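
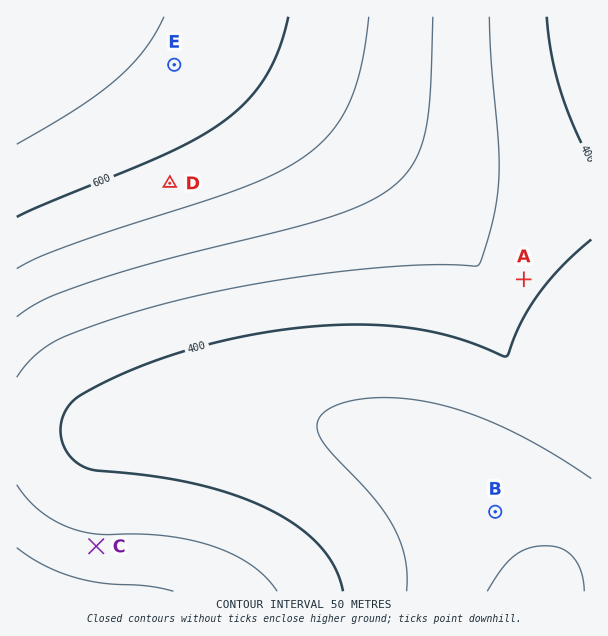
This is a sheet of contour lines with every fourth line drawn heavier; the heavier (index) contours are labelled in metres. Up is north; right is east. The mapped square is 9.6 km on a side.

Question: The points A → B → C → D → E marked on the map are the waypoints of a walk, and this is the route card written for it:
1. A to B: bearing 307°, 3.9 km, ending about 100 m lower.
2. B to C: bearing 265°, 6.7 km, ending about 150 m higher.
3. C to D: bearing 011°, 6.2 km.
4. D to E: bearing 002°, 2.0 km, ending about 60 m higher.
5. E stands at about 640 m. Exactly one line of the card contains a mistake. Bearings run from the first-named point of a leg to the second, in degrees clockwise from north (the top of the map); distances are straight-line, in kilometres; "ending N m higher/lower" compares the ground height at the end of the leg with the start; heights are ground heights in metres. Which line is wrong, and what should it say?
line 1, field bearing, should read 187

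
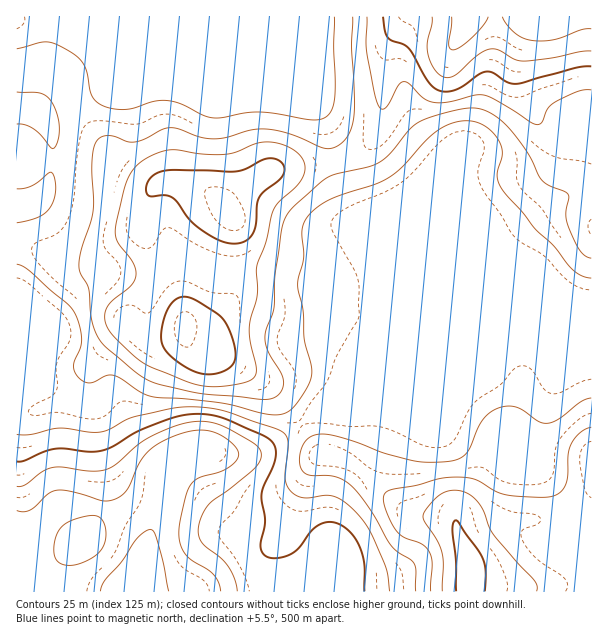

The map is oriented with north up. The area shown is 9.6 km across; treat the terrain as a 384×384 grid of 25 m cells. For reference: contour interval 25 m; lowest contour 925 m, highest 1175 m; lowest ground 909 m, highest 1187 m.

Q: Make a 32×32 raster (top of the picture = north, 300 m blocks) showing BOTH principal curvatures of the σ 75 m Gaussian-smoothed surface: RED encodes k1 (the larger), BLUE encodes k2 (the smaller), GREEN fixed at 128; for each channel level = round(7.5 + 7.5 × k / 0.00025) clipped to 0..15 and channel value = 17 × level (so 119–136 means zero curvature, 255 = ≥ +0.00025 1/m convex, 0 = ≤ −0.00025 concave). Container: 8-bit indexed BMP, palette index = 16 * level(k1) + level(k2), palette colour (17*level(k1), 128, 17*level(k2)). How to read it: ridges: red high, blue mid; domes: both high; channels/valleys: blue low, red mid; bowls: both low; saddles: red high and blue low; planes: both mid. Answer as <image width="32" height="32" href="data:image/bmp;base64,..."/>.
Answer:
<image width="32" height="32" href="data:image/bmp;base64,Qk02CAAAAAAAADYEAAAoAAAAIAAAACAAAAABAAgAAAAAAAAEAAATCwAAEwsAAAABAAAAAAAAAIAAABGAAAAigAAAM4AAAESAAABVgAAAZoAAAHeAAACIgAAAmYAAAKqAAAC7gAAAzIAAAN2AAADugAAA/4AAAACAEQARgBEAIoARADOAEQBEgBEAVYARAGaAEQB3gBEAiIARAJmAEQCqgBEAu4ARAMyAEQDdgBEA7oARAP+AEQAAgCIAEYAiACKAIgAzgCIARIAiAFWAIgBmgCIAd4AiAIiAIgCZgCIAqoAiALuAIgDMgCIA3YAiAO6AIgD/gCIAAIAzABGAMwAigDMAM4AzAESAMwBVgDMAZoAzAHeAMwCIgDMAmYAzAKqAMwC7gDMAzIAzAN2AMwDugDMA/4AzAACARAARgEQAIoBEADOARABEgEQAVYBEAGaARAB3gEQAiIBEAJmARACqgEQAu4BEAMyARADdgEQA7oBEAP+ARAAAgFUAEYBVACKAVQAzgFUARIBVAFWAVQBmgFUAd4BVAIiAVQCZgFUAqoBVALuAVQDMgFUA3YBVAO6AVQD/gFUAAIBmABGAZgAigGYAM4BmAESAZgBVgGYAZoBmAHeAZgCIgGYAmYBmAKqAZgC7gGYAzIBmAN2AZgDugGYA/4BmAACAdwARgHcAIoB3ADOAdwBEgHcAVYB3AGaAdwB3gHcAiIB3AJmAdwCqgHcAu4B3AMyAdwDdgHcA7oB3AP+AdwAAgIgAEYCIACKAiAAzgIgARICIAFWAiABmgIgAd4CIAIiAiACZgIgAqoCIALuAiADMgIgA3YCIAO6AiAD/gIgAAICZABGAmQAigJkAM4CZAESAmQBVgJkAZoCZAHeAmQCIgJkAmYCZAKqAmQC7gJkAzICZAN2AmQDugJkA/4CZAACAqgARgKoAIoCqADOAqgBEgKoAVYCqAGaAqgB3gKoAiICqAJmAqgCqgKoAu4CqAMyAqgDdgKoA7oCqAP+AqgAAgLsAEYC7ACKAuwAzgLsARIC7AFWAuwBmgLsAd4C7AIiAuwCZgLsAqoC7ALuAuwDMgLsA3YC7AO6AuwD/gLsAAIDMABGAzAAigMwAM4DMAESAzABVgMwAZoDMAHeAzACIgMwAmYDMAKqAzAC7gMwAzIDMAN2AzADugMwA/4DMAACA3QARgN0AIoDdADOA3QBEgN0AVYDdAGaA3QB3gN0AiIDdAJmA3QCqgN0Au4DdAMyA3QDdgN0A7oDdAP+A3QAAgO4AEYDuACKA7gAzgO4ARIDuAFWA7gBmgO4Ad4DuAIiA7gCZgO4AqoDuALuA7gDMgO4A3YDuAO6A7gD/gO4AAID/ABGA/wAigP8AM4D/AESA/wBVgP8AZoD/AHeA/wCIgP8AmYD/AKqA/wC7gP8AzID/AN2A/wDugP8A/4D/AJeYl7aUU2OGpoRCY8W3hnaHh4SFl4WSp/jolrfIx7elh5eXt7eWgnOVpHWkx6iYh4V3c3OjkkBz9+mnloZ1hYd2h5ioyqiDgpTIyde3mJiYh2ViYrXGYaL32IaEdHV3d5WGl5i4toWBk7nKqJeHlqaFZFJiuOvk5veVZISWl4Z3xIOFhZSll5KAqLmYlpaVtIVjcqX3+uXY/Li0xtjHtobmYlNyk6Wnk4C3ybbGxsXWpmOU9fa3pdjsx4SFhoSkt+hkZIamxaRxgcOnhZak1PfXpfX2poaUpKTCc2NjU4TXx5WFh7e1k1BggGBQcEBh6f3596Z2hnRiYrOldnaEltu4p5WYubi1g2BQMECAgKDw6LiVhYaEdHVjp8iYpqSl2sjHxri6yOXmpWIwYbXG89CQgXOFhYd3d4SVyrmXhIW3p7e2qKiVs9TTwqbU5fj5tYGHd4eHd4d3h4OVpoZldKZ1dZWmlmGQtcX3+/j19+nHpISHh4eHh4eHh3WVlnZ0k3eEp8m0cKbZ1vn6+vjlpaWmhHd3h4eHh4d3d4aGh4eHh4WEpMCk+ObI2KfK2HRTdYaGhnd3h4eHh4eHh4eHd4d3d1Jhxvv4osjZprjGY2SGhpeGh4eHh4eHh4eHh4eHh3dzYoLn/MiCuOu3t8WnpJV2dneHh4d3h4eHh4eHh4eHcoOXxMKmxYS1x4WV18mEc4aHhoeHh4eHh4eHh3eHh4Nzt8inhGKjlZSUdHS11nVyhpiXhoeHh4eHd4d3d4aQxMTYp5eWZKW2hYWDk7PUhYOWh4WHd4eHh4d3h4d2cZTqtqiWhqXGyad1hIWo2eeEcnV2d3eHh3eHh4eHhYSFptp1doaHhKbpp3OWqMns2XRSYmR3d3eHh3eHh3aEhpa3yXVldZeFhOe2dJeoqMfTo3RiY3FzhoeHh3eHg4aHlqWmlnR0l5aCyenGx8jIxuXYybSVhoSQgoeHh4WmqKiYhXS5lYOXp5K16+nX2MbF+fz58+TXyaiTgneHhJeWlqeYl7mVg4e5pqGVt5Z2hZbK7OjTw9boyZdycnd1Y4K0x6eXloV0psm5hITGlmRklralk4NzpOfop5VgYFBRlOfIhnaGdna1pXV1l7eFY2KCkYBxY1N01+il07JhUYTW5pZ2ZoZml7Z0Y3ODk4J1doWEhXZ2YnXX2IPA9sjBxdeUdHVll5e4qIR3d4eHh4eHh4eHh3dxddfXcKH6+6GDx5V0dFTIuKiXhId3h4eHh4eHh4eHh4GF19ZwtPz5g3GntpaGZIanhoSHh4eHh4eHh4eHh4eHgZXI56PC2fjGkae52djFdJSFd4d3d4d3h3eHh3eHd3dxZJbXqHJ099nCt7q4uMY="/>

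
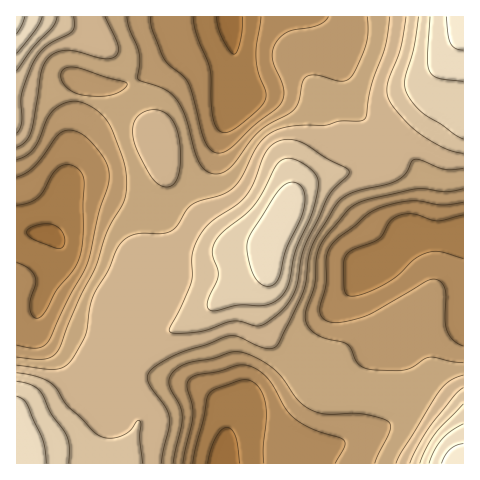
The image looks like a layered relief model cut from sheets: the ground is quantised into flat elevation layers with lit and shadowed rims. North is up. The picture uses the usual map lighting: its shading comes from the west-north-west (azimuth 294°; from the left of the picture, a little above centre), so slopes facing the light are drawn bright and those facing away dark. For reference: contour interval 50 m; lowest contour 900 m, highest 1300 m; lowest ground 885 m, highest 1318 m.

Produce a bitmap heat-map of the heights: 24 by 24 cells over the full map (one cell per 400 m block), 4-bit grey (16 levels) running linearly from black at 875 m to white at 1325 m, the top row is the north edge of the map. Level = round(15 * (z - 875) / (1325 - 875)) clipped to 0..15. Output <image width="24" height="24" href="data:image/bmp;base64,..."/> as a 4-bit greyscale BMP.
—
<image width="24" height="24" href="data:image/bmp;base64,Qk2WAQAAAAAAAHYAAAAoAAAAGAAAABgAAAABAAQAAAAAACABAAATCwAAEwsAABAAAAAAAAAAAAAAABEREQAiIiIAMzMzAERERABVVVUAZmZmAHd3dwCIiIgAmZmZAKqqqgC7u7sAzMzMAN3d3QDu7u4A////AO26qphjESM0RFZ63ty6mZhjESM0RFVovdypmZl0ISNFVmZnm8uZiJhkIiNWd2ZniamIiIdUMzRndmZmeHZ4iIh2VVZ3ZmVWZkRniJmYd3h3ZlVVVDNXiJmaqZmGVFVVVDJGiImau7uWQzRVVDI1iJmZu8y3QyM0RDIkaImZvM3IUyIjQyETaIiJvN3JUyIiIhESV3eIq83bdUMiIiESRnd4ir3sllQzMzIiRXd3eJzcqHZlVUMjNXiHZorLqZiHd2QzRniGVXq6mZiIiYVEVomGM1iZiIiJq5ZVZoh1MjVnd3iau5dmZndkISNWd3irzJdmZmZUISNWZniszKhmd2VDISRVVWis3cqIh2QzISRFVWeb3uyph1QzEBNERVeb3g=="/>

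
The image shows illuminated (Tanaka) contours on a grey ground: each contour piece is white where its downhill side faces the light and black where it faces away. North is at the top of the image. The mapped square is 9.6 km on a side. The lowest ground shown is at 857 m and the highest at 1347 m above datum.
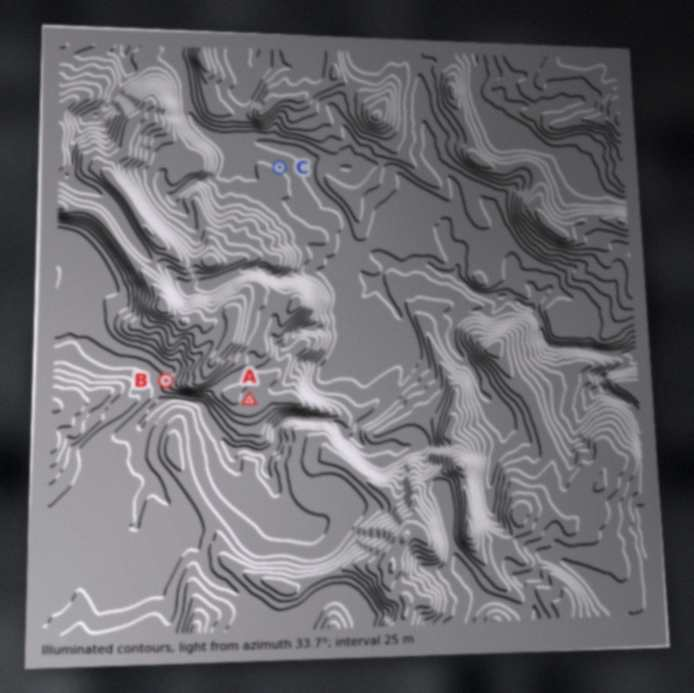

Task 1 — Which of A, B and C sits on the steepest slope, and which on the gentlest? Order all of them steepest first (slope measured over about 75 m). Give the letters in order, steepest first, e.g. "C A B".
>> B C A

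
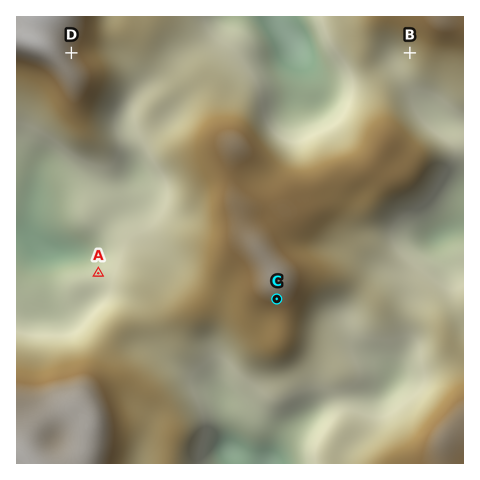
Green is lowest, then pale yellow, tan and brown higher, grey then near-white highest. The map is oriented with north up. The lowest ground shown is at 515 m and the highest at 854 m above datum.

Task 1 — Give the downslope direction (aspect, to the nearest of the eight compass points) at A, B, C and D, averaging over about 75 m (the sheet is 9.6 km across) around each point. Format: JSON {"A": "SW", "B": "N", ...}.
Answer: {"A": "NW", "B": "SW", "C": "S", "D": "E"}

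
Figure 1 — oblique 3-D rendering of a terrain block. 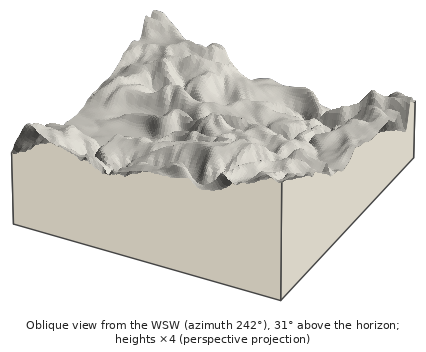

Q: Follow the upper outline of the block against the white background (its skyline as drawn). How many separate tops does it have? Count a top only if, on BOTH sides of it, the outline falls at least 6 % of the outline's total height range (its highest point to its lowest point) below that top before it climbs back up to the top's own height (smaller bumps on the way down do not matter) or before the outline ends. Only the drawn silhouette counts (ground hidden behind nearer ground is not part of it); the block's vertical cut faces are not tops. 2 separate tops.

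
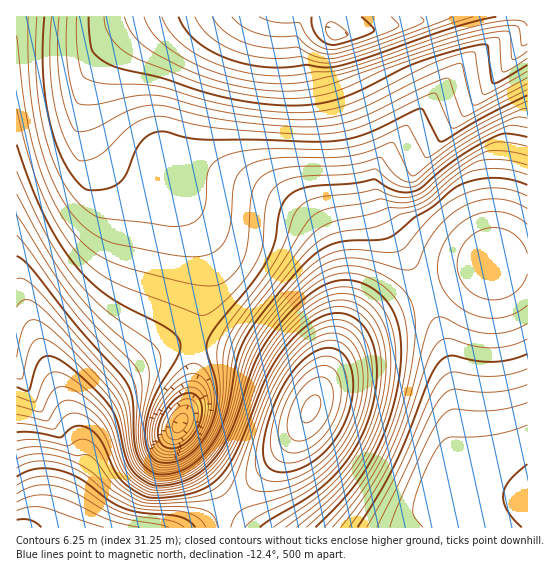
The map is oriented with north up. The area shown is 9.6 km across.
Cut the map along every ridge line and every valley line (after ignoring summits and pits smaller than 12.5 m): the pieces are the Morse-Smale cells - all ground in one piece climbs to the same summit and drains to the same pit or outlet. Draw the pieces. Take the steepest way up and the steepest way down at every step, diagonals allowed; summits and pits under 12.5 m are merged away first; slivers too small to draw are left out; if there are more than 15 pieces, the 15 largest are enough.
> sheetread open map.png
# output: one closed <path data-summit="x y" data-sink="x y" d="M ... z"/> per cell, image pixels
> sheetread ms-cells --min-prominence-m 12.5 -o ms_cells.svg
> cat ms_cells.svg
<path data-summit="17 527" data-sink="335 35" d="M239 16l-223 1 1 511 36 0 4-6 12-33 15-30-3-14 0-23 10-17 31-29 35-24 20-8 18-1 1-16 9-42-1-26-9-32-26-38 19-75 15-45 18-34z"/><path data-summit="311 409" data-sink="335 35" d="M330 16l-89 0-14 13-14 18-14 32-30 110 26 38 9 32 1 26-9 42-1 16 35 6 36 15 35 23 10 10 2 8 16-36 16-24 14-14 23-16 43-22-10-23-35-59-7-24 2-25-34-87-6-30 1-10-5-9z"/><path data-summit="494 263" data-sink="335 35" d="M527 16l-196 1 0 9 5 9-1 10 6 30 34 87-2 25 7 24 46 81 68-29 34 0z"/><path data-summit="311 409" data-sink="527 495" d="M426 293l-37 18-23 14-26 26-11 18-21 46-13 22-22 26-41 39 21 25 275 0-1-32-20 0-24-6-14-8-10-12-4-15 0-65-3-19-12-44z"/><path data-summit="17 527" data-sink="181 423" d="M194 344l-17 0-20 8-35 24-31 29-10 17 0 23 3 14-15 30-15 39 143 0 34-25-7-10-33-39-12-19 0-10 8-14 5-18z"/><path data-summit="494 263" data-sink="527 495" d="M505 263l-15 1-65 29 15 33 12 44 3 19 0 65 5 17 9 10 14 8 24 6 20 0 1-230z"/><path data-summit="311 409" data-sink="181 423" d="M202 344l-7 1-3 48-5 18-8 14 0 10 12 19 40 49 26-23 30-33 21-32 4-8 0-8-18-18-28-17-36-15z"/><path data-summit="17 527" data-sink="527 495" d="M231 503l-34 24 57 1z"/>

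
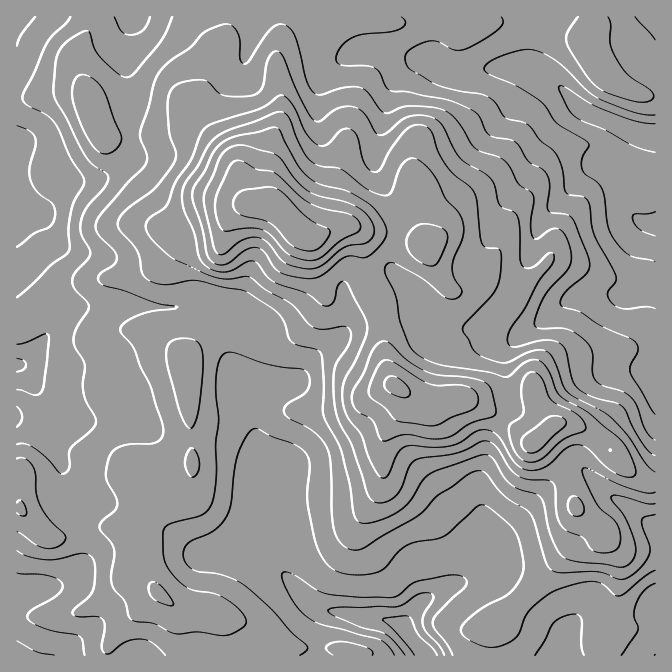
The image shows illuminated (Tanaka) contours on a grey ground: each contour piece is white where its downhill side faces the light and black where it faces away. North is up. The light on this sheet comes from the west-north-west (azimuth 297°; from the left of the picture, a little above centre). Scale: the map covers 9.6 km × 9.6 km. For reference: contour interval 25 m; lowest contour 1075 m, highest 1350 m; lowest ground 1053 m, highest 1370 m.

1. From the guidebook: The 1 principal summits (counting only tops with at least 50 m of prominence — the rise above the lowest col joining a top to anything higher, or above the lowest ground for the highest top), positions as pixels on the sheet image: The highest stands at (268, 203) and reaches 1370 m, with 317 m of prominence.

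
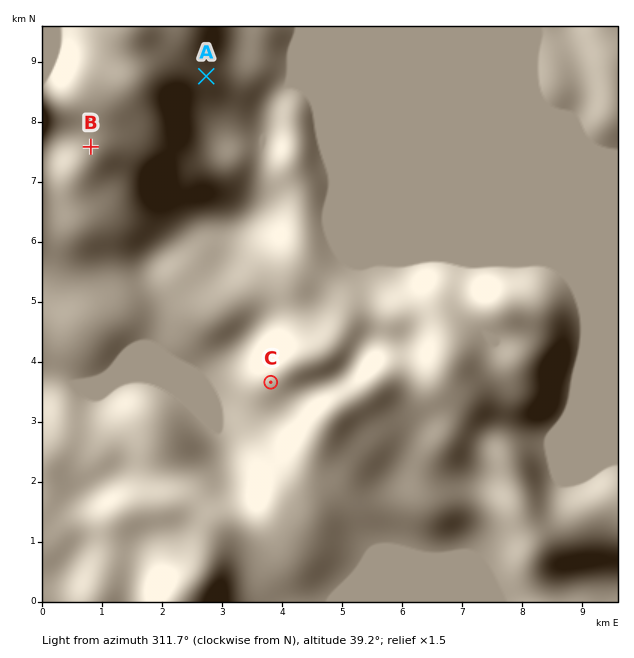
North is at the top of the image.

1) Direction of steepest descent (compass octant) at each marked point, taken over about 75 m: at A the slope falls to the SE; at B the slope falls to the SW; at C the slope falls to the SW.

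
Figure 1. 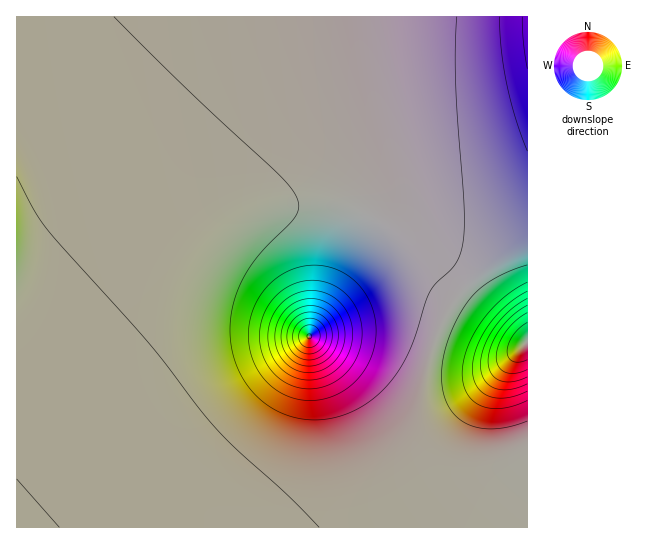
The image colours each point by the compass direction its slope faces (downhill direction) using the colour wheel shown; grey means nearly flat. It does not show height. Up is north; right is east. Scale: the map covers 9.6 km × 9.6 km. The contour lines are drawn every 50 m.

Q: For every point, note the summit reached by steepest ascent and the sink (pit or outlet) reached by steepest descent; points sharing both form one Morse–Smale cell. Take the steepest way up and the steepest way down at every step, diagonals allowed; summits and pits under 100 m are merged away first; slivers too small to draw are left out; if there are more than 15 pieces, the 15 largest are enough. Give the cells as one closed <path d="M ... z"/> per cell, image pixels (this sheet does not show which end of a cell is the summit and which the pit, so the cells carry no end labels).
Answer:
<path d="M355 16l-339 1 1 511 310 0 33-30 36-44 15-29 16-63 12-35 10-20 16-20-33-33-21-28-6-15-14-64-23-74z"/><path d="M527 16l-171 1 12 56 23 74 14 64 6 15 21 28 34 34 25-24 37-27z"/><path d="M466 288l-17 19-10 20-15 44-11 46-13 30-25 35-46 46 199-1 0-185z"/><path d="M527 237l-36 27-24 23 10 12 49 42 2 0z"/>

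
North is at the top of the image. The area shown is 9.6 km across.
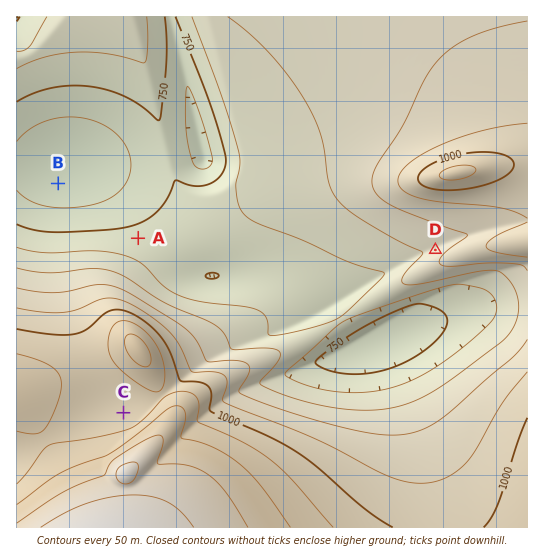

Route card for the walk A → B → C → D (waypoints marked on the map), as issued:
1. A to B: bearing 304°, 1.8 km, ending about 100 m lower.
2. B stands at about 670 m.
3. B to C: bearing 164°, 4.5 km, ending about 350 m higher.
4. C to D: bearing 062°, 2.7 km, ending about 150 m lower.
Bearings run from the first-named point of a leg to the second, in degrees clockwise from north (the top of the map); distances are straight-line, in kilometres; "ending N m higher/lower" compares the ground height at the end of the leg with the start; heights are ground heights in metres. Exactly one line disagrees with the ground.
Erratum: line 4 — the distance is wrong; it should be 6.6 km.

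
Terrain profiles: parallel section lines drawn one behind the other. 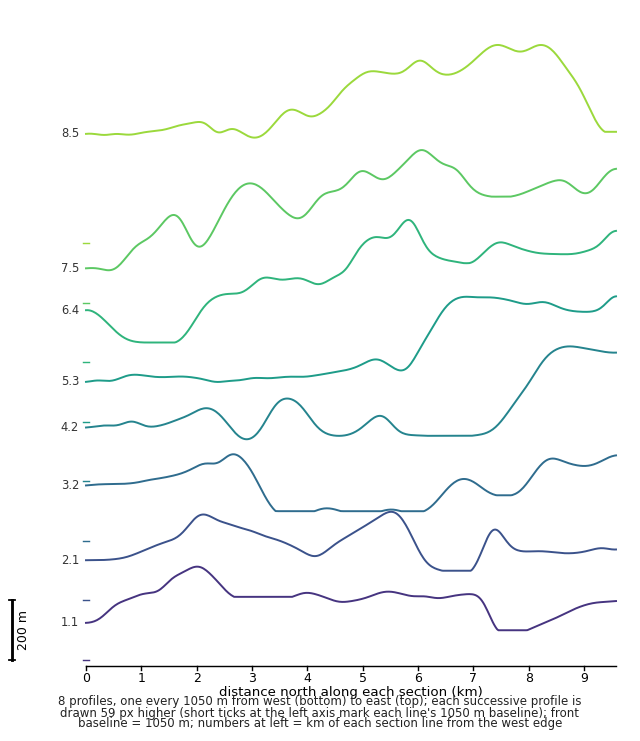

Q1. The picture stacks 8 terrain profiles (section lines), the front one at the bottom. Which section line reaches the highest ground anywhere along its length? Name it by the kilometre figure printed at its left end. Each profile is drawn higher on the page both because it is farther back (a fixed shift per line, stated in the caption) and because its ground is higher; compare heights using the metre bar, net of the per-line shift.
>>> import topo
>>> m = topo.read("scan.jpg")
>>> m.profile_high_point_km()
8.5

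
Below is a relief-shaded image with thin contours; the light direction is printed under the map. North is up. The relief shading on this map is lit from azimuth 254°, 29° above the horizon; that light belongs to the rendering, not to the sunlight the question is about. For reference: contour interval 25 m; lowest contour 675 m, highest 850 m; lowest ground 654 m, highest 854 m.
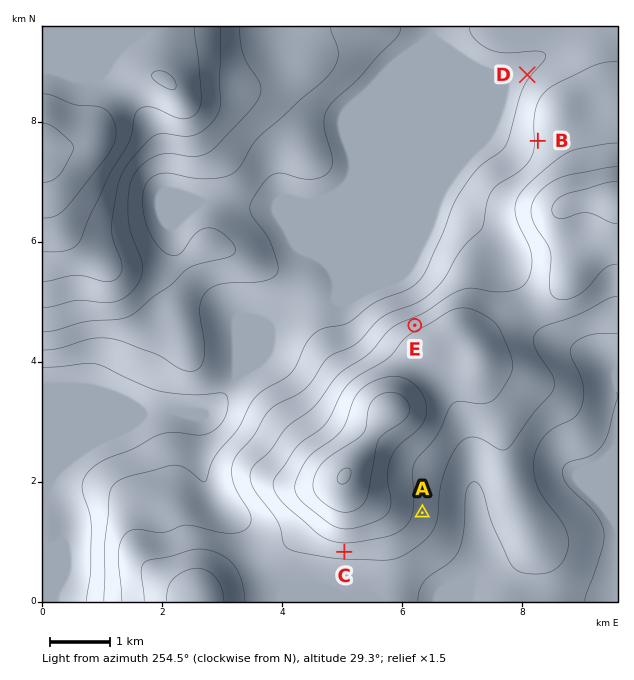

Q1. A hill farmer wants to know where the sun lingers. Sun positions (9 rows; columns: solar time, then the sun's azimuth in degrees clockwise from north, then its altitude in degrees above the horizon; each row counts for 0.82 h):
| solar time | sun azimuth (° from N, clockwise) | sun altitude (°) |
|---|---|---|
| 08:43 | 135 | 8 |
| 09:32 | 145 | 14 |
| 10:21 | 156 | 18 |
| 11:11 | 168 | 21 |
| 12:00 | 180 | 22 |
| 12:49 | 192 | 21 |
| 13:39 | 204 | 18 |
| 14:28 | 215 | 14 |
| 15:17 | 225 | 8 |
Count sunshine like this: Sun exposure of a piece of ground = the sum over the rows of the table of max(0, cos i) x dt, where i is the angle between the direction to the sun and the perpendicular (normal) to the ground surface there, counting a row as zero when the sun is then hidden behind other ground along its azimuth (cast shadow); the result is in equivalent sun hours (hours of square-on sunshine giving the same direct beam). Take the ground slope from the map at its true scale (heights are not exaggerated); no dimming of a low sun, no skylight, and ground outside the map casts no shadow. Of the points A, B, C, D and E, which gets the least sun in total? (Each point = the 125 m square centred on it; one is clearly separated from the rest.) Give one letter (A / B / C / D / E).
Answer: E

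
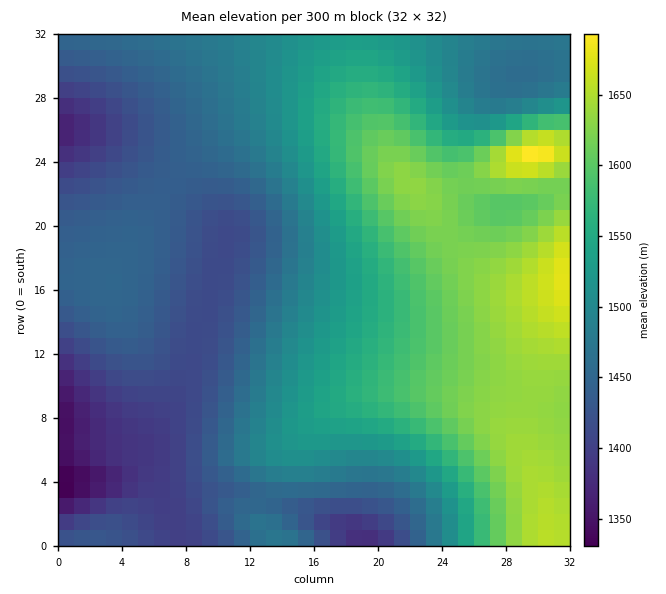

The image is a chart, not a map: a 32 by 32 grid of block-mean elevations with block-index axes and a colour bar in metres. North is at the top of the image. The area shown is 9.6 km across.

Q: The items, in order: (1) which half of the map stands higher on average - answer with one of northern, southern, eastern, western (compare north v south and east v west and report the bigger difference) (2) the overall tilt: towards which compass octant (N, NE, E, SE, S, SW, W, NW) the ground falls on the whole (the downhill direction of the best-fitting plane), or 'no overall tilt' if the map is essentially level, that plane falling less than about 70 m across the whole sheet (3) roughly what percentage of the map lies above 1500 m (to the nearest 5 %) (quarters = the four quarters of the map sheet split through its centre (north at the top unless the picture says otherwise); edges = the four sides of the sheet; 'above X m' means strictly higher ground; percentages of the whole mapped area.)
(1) The eastern half stands higher on average than the western half.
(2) Overall the map slopes down towards the west.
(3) Ground above 1500 m makes up about 45 % of the sheet.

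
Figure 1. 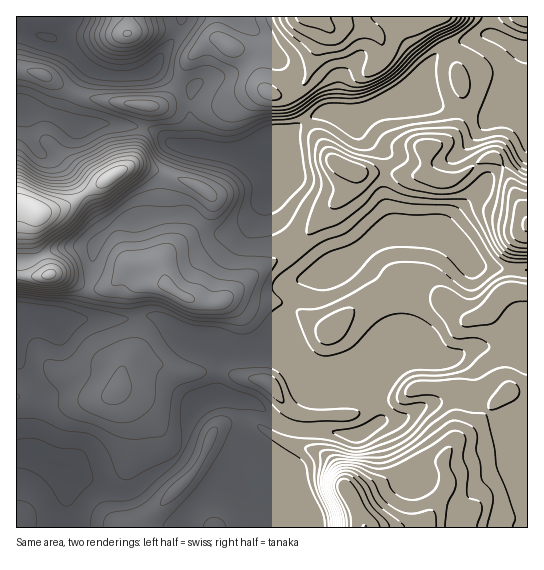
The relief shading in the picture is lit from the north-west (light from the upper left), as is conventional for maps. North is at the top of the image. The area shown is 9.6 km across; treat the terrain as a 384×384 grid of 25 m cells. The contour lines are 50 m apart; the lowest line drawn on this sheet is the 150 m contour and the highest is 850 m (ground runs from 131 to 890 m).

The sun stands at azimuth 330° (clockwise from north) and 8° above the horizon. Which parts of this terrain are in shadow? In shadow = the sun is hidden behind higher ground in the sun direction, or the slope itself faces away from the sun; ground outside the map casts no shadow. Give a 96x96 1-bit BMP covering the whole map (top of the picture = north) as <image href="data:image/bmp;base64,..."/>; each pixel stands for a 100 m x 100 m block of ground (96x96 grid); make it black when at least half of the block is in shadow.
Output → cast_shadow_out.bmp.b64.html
<image width="96" height="96" href="data:image/bmp;base64,Qk2+BAAAAAAAAD4AAAAoAAAAYAAAAGAAAAABAAEAAAAAAIAEAAATCwAAEwsAAAIAAAAAAAAA////AAAAAAAAAAAfgAAAAAABg+AAAAA/wAAAAAABg+AAAAAf4AAAAAAAgeAAAAAf8AAAAAAAwcAAAAAP+AAAAAAAcMAAAAAH/AAAAAAAcAAAAAAD/AAAAAAAOAAAAAAB/gAAAAAAOAAAAAAA/wAAAAAAGAAAAAAAfwAAAAAAAAAAAAAAP4AAAAAAAAAAAAAAP4AAAAAAAAAAAAAAH4AAAAAAAAAAAAAMD4AAAAAAOAAAAAAED4AAAAAAPAAAHgAAD4AAAAAAHAAAP44AB4AAA4AABAAAf/4AA4AA/8AAAABwf/8AA4AP/+AAAADwP/4AAAAf//AAAADgH/4AAAA///BAAADgAwAHwAAgADn4AAAAAABH8AeAAAH8AAAAAAHH/H8AAAD+AAAAAAPH//8AAAB/AAAAAAPH//8AAAA/AAAAAefH//4AAAAAAAAAH//H//AAAAAAAAAAP//B/4AABwAAAAAAP//AD/wAH4AAAAAAf//AP/+AP4AAAAAA///B///Af8AAAAAB///H///Af8AAEAAB///v///Af8AAfgAD///////AP+AAfwAH///////AH+AAPwAH///////AD/AAHwAP///////ABjgADwAf///////AAA4AAAA////////AAAAAAD8////////AAAAAAD9///////+AAAAAAD//////gP+AAAAAAB/////8AH/AAAAAAA////nwAB/wAAAAAAD///gAAA/+AAAAAAD///gAAAf/AAAAAAEB//jjgAP/wAAAAAcf////gAH/8AAAAA9/////gAB//gAAAB//////gAAf/8AAAD//////gCAP//AADz//////APAH//8Afx//////AfgD//+B/gf/////A/gB///D/gH/////B/gA///P/gD/////D/gAP////gAP///+D/gAH////gAH///+f/gAH////AAA//////gAD////AAAH/////gAB////gAAD///7/gAA////gAAB///wfgAAf///wAAAf//gDAAAf///4AAAP/0AAB+A/x9/4AAAD/gAAf/B/gAH8AAAB/gAA//jGAAB8AAAAfAAD//AAAAA+AAAAGBwP//AAADweAAAAAP9///AAAH4AAAAAAf////gAAH8AAAAAA/////j/4B8AAAAAB///////8AMAAAAAD///////+AAAAAOB/////////4AYAA////////////B/gH////AH//////z/gP////AD////////gf///+AB////////A//8AAAA////////B/wAAAAAH///////D/gAB4AAAH/////+D/gAf8cAAD/////+D/AB/8+AAB/////+D8AH/9/AAA/////8AAAP/9/8AA/9///8AAAf/8/+AA/8///8AAA//8/+AA/8f//4AAA//8P+AA/8P//4AAAf/8EEAA/+H//4EAAP/8AAAH/+D//4MAAB/8AAAP/+B//4cAAAP4AAAPD8Af/88AAAD4AAAOAwAP//8AAAAgAAAAAAAH//8AAADwAAAAAAAB/wA="/>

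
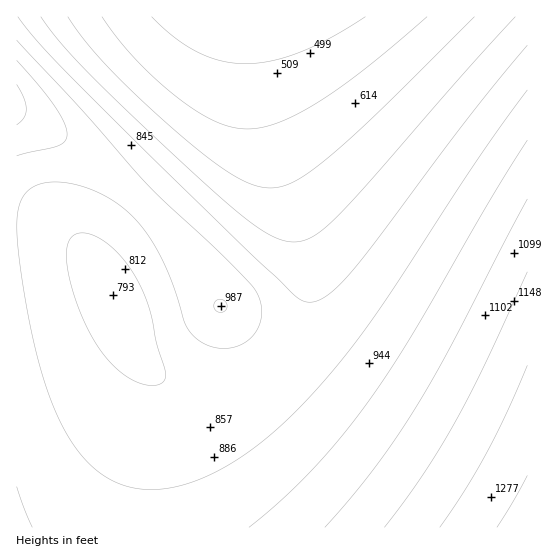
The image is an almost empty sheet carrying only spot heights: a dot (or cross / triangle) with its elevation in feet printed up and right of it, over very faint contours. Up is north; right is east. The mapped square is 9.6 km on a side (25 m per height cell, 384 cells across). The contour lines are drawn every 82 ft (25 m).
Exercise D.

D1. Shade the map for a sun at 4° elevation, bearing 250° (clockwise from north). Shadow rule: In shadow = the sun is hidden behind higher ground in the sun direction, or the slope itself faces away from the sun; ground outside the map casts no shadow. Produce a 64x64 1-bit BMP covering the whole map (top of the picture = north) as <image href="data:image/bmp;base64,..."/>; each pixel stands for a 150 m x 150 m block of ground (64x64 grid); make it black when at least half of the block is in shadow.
<image width="64" height="64" href="data:image/bmp;base64,Qk0+AgAAAAAAAD4AAAAoAAAAQAAAAEAAAAABAAEAAAAAAAACAAATCwAAEwsAAAIAAAAAAAAA////AAAAAAAAAAAAAAAAAAAAAAAAAAAAAAAAAAAAAAAAAAAAAAAAAAAAAAAAAAAAAAAAAAAAAAAAAAAAAAAAAAAAAAAAAAAAAAAAAAAAAAAAAAAAAAAAAAAAAAAAAAAAAAAAAAAAAAAAAAAAAAAAAAAAAAAAAAAAAAAAAAAAAAAAAAAAAAAAAAAAAAAAAAAAAAAAAAAAAAAAAAAAAAAAAAAAAAAAAAAAAAAAAAAAAAAAAAAAAAAAAAAAAAAAAAAAAAAAAAAAAAAAAAAAAAAAAAAAAAAAAAAAAAAAAAAAAAAAAAAAAAAAAAAAAAAAAAAAAAAAAAAAAAAAAAAAAAAAAAAAAAAAAAAAAAAAAAAAAAAAAAAAAAAAAAAAAAAAAAAAAAAAAAAAAAAAAAAAAAAAAAAAAAAAAAAAAAAAAAAAAAAAAAAAAAAAAAAAAAAAAAAAAAAAAAAAAAAAAAAAAAAAAAAAAAAAAAAAAAAAAAAAAAAAAAAAAAAAAAAAcAAAAAAAAADwAAAAAAAAA/AAAAAAAAAP4AAAAAAAAB/gAAAAAAAAf8AAAAAAAAH/wAAAAAAAB/+AAAAAAAAf/4AAAAAAAP//AAAAAAAA//8AAAAAAAD//gAAAAAAAP/+AAAAAAAA//wAAAAAAAD//AAAAAAAAP/4AAAAAAAA/8AAAAAAAAD8AAAAAAAAAA=="/>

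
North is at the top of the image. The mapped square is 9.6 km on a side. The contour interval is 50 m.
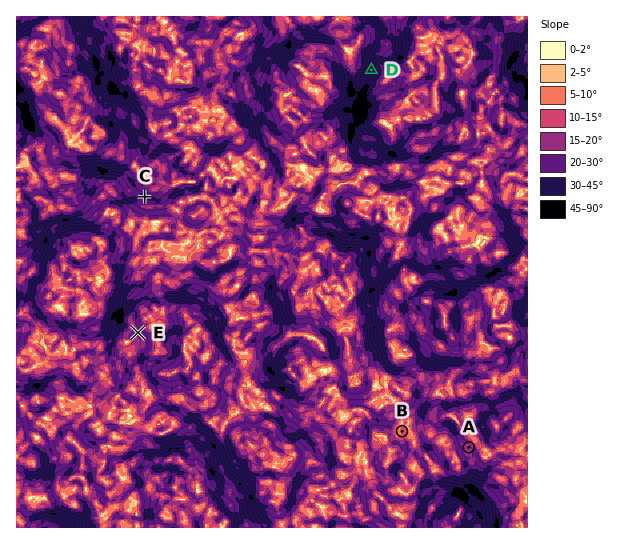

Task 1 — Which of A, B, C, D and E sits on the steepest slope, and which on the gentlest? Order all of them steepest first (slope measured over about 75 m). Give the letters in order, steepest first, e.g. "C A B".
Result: D C E A B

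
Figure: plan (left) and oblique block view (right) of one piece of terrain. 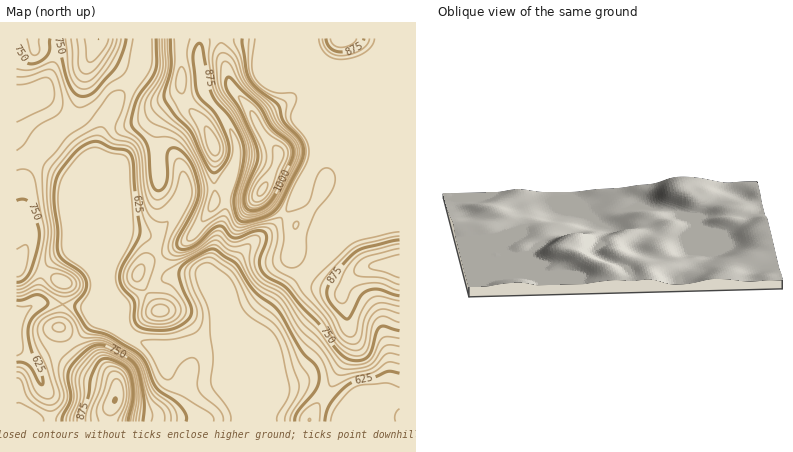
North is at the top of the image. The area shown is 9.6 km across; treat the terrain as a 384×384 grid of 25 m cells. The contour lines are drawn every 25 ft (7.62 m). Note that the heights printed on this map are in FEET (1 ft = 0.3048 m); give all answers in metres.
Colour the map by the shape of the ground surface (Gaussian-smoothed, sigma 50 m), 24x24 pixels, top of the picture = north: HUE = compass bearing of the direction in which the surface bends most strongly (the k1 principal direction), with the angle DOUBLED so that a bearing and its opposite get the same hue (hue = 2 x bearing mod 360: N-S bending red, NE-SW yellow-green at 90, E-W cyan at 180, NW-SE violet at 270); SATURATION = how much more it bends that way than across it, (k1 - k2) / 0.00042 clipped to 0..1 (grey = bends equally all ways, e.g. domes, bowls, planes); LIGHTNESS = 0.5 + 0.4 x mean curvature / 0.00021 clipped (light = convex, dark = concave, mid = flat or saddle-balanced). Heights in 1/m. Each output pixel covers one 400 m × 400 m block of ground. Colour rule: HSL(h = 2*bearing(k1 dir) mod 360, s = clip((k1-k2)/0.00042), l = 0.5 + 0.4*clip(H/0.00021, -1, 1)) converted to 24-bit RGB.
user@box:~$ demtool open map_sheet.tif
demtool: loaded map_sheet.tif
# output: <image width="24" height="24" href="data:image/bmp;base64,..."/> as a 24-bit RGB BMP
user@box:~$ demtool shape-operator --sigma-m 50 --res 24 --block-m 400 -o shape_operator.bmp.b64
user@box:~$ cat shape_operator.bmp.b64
<image width="24" height="24" href="data:image/bmp;base64,Qk32BgAAAAAAADYAAAAoAAAAGAAAABgAAAABABgAAAAAAMAGAAATCwAAEwsAAAAAAAAAAAAAiri0eovMExLTgm/DwpOw0pF88+h1Jm9/RXu3k5O9VEuxgZCqnpavdlCnaG2UbH2bQmSti56/37euYkKKa4CAf4CAf3+Ac4KQhtJiTjplPSE3cG88eqtNw4mD+OrTRq/QHIuynEiUk1VvfIppiXFlg1h9f3+Ad4B3UXJzToFMwYBizGt7O3xdc4BzgIB+f4Jw2daaRBdYX0mMday2f62Yfq1u9PjTeqzIGhdTaTpgoX9rjZBsa3hreW+Af3+Af3+AaFp9e4diaoFXw2RguVVNUGYuUIo1dHxb3yU5cC15VbuZTay7oYO1tunO2fLj7WLjUAltXF18mJR/nYSDb3aFcHCBf3+Afn2AZVCBnXxxZXtoi1hbzF9ktbGGRL6gU12AfDNlpZBsZKlLI4dKSM6n0PfKjkAhbgAQdidNf4FncYZmnJV1dm+IdXKBf3+Ae3CAakp2oohnhF5yg09xwLd8r9aoUUupV1GBPTWSwZatwKWXXdiUD6RTnmQDVAcRnhEaimcpbZYoOos0Y6hXW1yEfnyAgW1udU9cZ1Fxo5l2fV6GX2SZxdm0pseTXDSAhWOOL4mKaMOs1Lajx5x7WyVTf2ZaSkWCvF7U58/sw9LkbLDQZLi3UkyEhGd+j1ZuhGuDVluAno91hmiDX5Zrrth5s4dlUDlpiINmV6EYLEIWlHgBuaoFJ29hfn+AbjJkLJcug9OHy5qnon2yeFaZclCEc1OFnFl1jW1bVlBjlaV0bYenj7W6r8KYmml6gUSNj3NkoNCVGD6cwtnp2OzzDi/fY1mDpynErNybMZU9optIpahjYkBvf194bD1tnUZaq4JyV6GcbMucXpK2hpKtwHJ6oFJlcVd6m4t/1LezGZ2/aO6iwlBojhRvX2mDMnG5587ImWKmoH0+l5IcKz4ncD5FSD5se6OzqqjBmJO3ZLJnQoZvS42Swn7AypPUkITSiZfJwI9/iLljL3wvXiU7gHd4f3+AJnVzxrNzv0+p8DHT/nh5GXU/J01wVsJVJrKOiH6fsoqZvbOcU2mKS39iOotml6+0k4S8lYq5oZ17zruaR2CQSEZ+gH9/f3+AUGx9kJtKkmlKLXaj+9Du+cDmBS1c5qV1DVsMHVUdp6Ncx8B2UFyAf4B/U4RdS4cqVHYtfJtIl6OBwsyOVDyRXVGBf4CAf3+AYmKBk0iLuLFpK45tNoKS/8DMEyCx9hT3/2RWAG8UCrBfxKCbWlCdeICAf4B/f4B/fYB6doJYp6KGx8p9PSptcGyBgIB/f3+AXlqBfD6R2MGBRJ5REk9V015o8qPLBACH/s3d9OrXAHZQKnZpyGF5Totwf4CAf4B/f4B/f4B/o510x7J6OzRwZXGAgH9/f3+AU0uAZECQ4dGkibmEFCZVeY4y7/BTABxF7M/I/s3P2lRaAzE5hESyxKh5X3aDf4B/f4B/f4B/nZuJv3pniVJbNnVrf4B/f3+ASUN7TkOH4+ept6J/Jg9Pq3c+4P9GACQzes078quK/8jFA0ZRIoGDzaaTbFeJgIB/f3+Af4B/kXVstGRvtH2DT31xPGxCf1U/Wk8rNW9h0emMp0deOhNXmK9f9PrRACdVNoch0sFD+eTSiInkCDZ2ioVbgHuAe4t4f3+Af4B/gnOImoaPuIWZs2edUVSAXE6jnmm0MaaJpc9hgz5jPC90ftaU4fjTGgAzkDshl/2V1fbj2HnnUQ16gH9/f4CAgYF8f3+Af4B/c3qLhoSSpXiZtHmjhXeuOoe2h2nFn4jConB1kUqSVpKokfSn3KxKKwAzofSZsf+zboMlOgQbgXB8f3+Af3+AgIB/gIB/gIB/aoJqbH5ti152r29dnpRmUIR6PWN0rnGiuXWkb2yghNOobtiBTgAwLhyZzP/Tg5PWtiKiOUSFf3+Af3+Af3+AgIB/f4B/f3+AeYdWWXNZdElxv3tduLtrUn9uPHZtOJqOqnLF0IOzpuB6Vx9rkw6nzf7fkfmweBtlmB5NwkCafX2Af3+Af3+Af3+AgH+Af4CAo5BeQHNCN0Jqup6OzruUWIiNV5mVNoR0MVZfy2Zi8O27GQhSV9Kd0/2ubVQgYB9GgH98gH97gH9/f3+Af3+AgIB/gIB/gH+At268iIm8H16Wf6eB1Kmcr6RwTZGJVWyEHyBWs8JP8vCEGgpTjN+M5eWiYht/aWyBgH9/gH9/gH5/jDIrgIwmRIExeYB7f3+AX4+gsLd/NC6Bf5NrtaB50bmkT4ejSF2AHRhmzc963s56ITRql9pGvZo2oEV1UV6BgH9/f4CAYTqF0o7GwMDUj7jLLpCcf3+A"/>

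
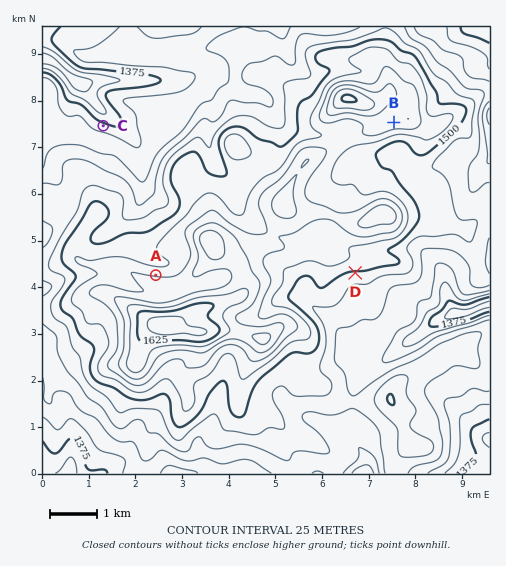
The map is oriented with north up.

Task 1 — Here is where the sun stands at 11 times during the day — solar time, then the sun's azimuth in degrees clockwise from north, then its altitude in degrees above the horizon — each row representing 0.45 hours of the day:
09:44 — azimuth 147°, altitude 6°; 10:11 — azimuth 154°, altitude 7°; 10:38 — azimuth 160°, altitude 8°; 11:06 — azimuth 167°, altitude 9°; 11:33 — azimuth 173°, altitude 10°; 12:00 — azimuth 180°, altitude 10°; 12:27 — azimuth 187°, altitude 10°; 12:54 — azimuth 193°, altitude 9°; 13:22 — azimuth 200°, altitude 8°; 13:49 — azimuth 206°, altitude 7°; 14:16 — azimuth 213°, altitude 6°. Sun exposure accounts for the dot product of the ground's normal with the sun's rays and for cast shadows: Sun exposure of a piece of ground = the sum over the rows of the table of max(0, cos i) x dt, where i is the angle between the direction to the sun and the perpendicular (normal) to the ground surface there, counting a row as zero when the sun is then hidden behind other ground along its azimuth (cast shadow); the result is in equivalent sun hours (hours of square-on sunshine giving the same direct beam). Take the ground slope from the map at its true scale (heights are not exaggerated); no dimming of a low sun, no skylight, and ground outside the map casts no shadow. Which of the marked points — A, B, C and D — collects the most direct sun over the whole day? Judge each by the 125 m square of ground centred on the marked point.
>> D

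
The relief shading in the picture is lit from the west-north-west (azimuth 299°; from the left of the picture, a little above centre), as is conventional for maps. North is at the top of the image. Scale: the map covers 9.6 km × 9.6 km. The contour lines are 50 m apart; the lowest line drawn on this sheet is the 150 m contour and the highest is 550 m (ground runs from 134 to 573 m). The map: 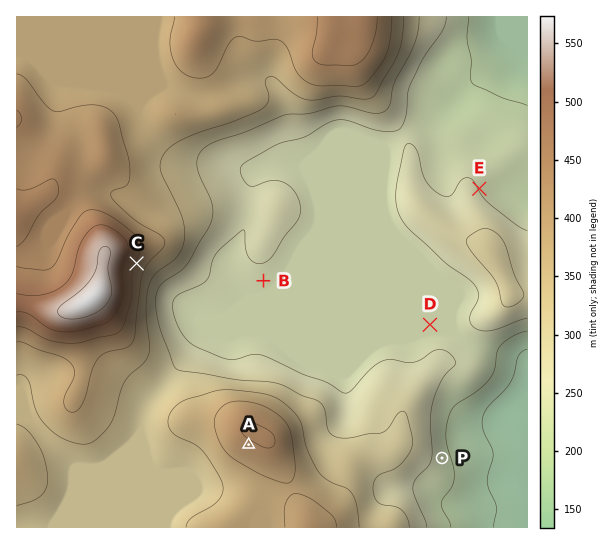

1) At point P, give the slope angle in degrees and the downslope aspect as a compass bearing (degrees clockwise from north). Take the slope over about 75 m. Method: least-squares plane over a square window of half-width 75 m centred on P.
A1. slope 8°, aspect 81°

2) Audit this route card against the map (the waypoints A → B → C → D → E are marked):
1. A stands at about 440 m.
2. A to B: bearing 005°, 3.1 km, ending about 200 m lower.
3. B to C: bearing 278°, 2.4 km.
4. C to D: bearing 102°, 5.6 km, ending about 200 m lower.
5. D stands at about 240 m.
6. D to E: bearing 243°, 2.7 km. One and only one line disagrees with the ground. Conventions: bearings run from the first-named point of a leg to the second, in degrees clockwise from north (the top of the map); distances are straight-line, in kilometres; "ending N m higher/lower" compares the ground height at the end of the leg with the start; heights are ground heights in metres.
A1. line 6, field bearing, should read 20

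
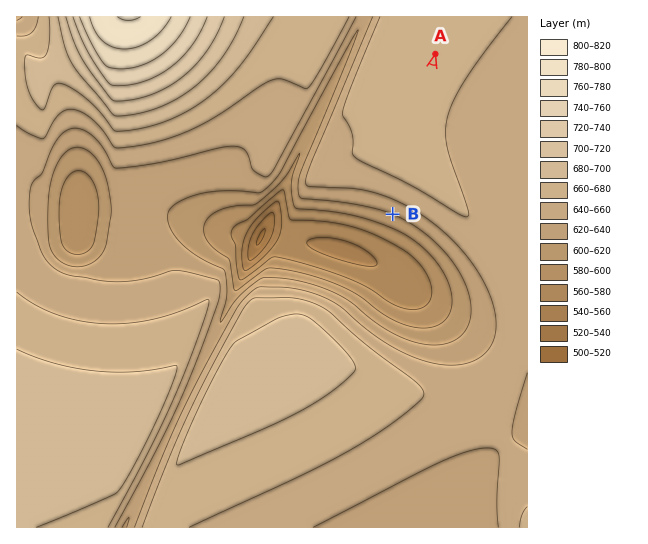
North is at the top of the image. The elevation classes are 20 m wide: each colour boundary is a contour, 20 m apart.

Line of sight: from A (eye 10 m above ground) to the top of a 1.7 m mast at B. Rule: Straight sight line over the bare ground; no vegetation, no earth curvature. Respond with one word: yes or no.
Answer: no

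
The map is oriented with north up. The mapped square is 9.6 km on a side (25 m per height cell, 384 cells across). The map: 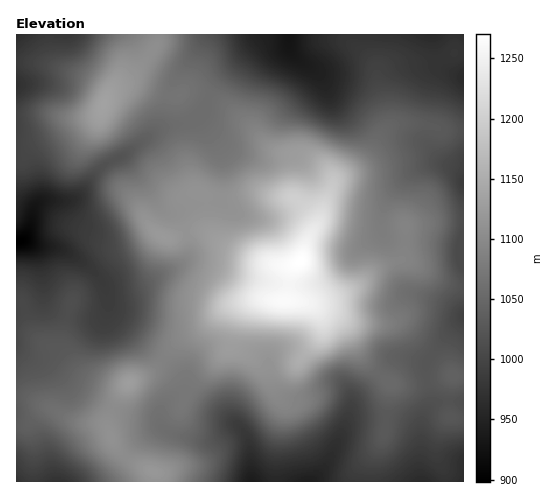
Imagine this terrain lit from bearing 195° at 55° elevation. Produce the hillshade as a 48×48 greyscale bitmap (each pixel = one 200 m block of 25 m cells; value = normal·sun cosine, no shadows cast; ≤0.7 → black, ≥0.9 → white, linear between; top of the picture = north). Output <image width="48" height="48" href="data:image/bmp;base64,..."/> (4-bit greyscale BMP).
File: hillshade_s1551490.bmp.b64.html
<image width="48" height="48" href="data:image/bmp;base64,Qk32BAAAAAAAAHYAAAAoAAAAMAAAADAAAAABAAQAAAAAAIAEAAATCwAAEwsAABAAAAAAAAAAAAAAABEREQAiIiIAMzMzAERERABVVVUAZmZmAHd3dwCIiIgAmZmZAKqqqgC7u7sAzMzMAN3d3QDu7u4A////ALu7vN3d3LqZiZmZmau7u7u5mqu7qqu6mbu7zd7t3KmHeIiJmau7u7u6mau7qqu6mbu7ze7tyodlVVZoiavMzLu6mau7uqqqmcu7zd3MqXZVVVZ3eJvN3Mu6mZq7qqqqq8u8zMy6mHdmd4iHd5ze7cy6qZqqqqq7vKq8zLupiIh4mqmHeL3u7tzLqpmZmaq7zJq7upmYiJiZqqmIms7u3d3LuqqZmaqqqqqqmHeImZmaqpmavN7du7u7qqqqqqqpmKmYd3eJq7qqmZqrze3bqqmqqru7u6qpmZh3eIiJq7qqqZq83e3KqqmImsy7uqqqq4h3iJiImZmaqZrN3u26vMqYnNy6mYmqu4iIiIiHZmaJmqrN3tyqvMu7zdyoiIiZmYiZiIdlQzV5mqu8zMqaq7ze7tuYiImYh4mZmHZUMzV5qru6u6qqqazv/tuZmZmYd5mZmHZVRFaJqru6qqu7u7zu7turu6qYd5mIiHZnZmeImqvLvN3u7t3d3cu8u6qYh5h3eHeIiIiImqvN3v////7Lu6maqqmYh5h3iIiIiImZmqrN7v///+26qXZniZmZiJiIiZmZmZmZqqqrzN3d3Muph2Z3iIiJmoiIiIiImqqpmZmIiaqqmZiHd3iIiImaqnd4iHeJmqqpiJmGZ4iIiIh2VWiZmaqqqXd4h2eJqqu5iImHZ4mZmZl1IkaJq7upiFZndmeaqrzLqYmYiJqqqqpzETV4q7qYdzRWZnmqq83dy6mZmZmYiJhTNFVnmpiHdzRneKqqq83t3LqpmGZUVnZUZ3dniYh3iHeaq7qZq93cuqqph0MiRWd3iIiImYiIiLqru6mavNy5iZqYdkMjVmeJiZiJmZmZmMuqqZmrzduHeJmId2Znd2eIiIiJmYiIiKqpiIms3bl3iZiIiJmrqYd3d4iIh3d3d6upiIm83Jd4mZmZmavMuodnd4iIdmd3Zru7u7q8uoeJmZmZmaqqmHZneIiIdmd2Zrzd3tyqmGeIiIiHeJh2VUVniIiId3dlZrzN7t24ZWeIeIdmZ3ZVQ0V3dneIiHZVeKu8zd25ZWiHd3Zmd2ZnZWd2Q0Z4iId3iZq7vM3bmHd3h3Z3iIiZiIhjESVniIiZqZqru83ty5h3h3d4mZmYiIYwADV4iImaqpqrzM3u3LmIh3eJmamGVUMAAkZ4iJmqqpq8zMzcy7upmIiJmphlQxAAFGeIiZmpmZq7u7u7u7uqqZmZmYdlQxACRnd4iIiId5mZh4maqru6qpmZmHZmVDI0Z3d3d2ZmZndmVWeJmruqqpmZh2VVVERWd3d2ZmZmZndmZ3Z4iaqpmZmYdlRDM0VoiIh3ZmZmZpmYmYdniJmZiIiHZUQzM1Z4mYiHd3d3d7uqqYdmiImZmIh3VURDRWeJmZmIh4iIiaqph3ZneIiamId3ZVVVVnmqqpmIiIiZmoiIdlZnd3iaqYd2ZlZneJqrupiIiIiJmoiHZmZmZniJmId2Zmd4iKqqqph3eHeIiHd3d3dmZniIiHdmZneIiZqqqYh3d3d4iA=="/>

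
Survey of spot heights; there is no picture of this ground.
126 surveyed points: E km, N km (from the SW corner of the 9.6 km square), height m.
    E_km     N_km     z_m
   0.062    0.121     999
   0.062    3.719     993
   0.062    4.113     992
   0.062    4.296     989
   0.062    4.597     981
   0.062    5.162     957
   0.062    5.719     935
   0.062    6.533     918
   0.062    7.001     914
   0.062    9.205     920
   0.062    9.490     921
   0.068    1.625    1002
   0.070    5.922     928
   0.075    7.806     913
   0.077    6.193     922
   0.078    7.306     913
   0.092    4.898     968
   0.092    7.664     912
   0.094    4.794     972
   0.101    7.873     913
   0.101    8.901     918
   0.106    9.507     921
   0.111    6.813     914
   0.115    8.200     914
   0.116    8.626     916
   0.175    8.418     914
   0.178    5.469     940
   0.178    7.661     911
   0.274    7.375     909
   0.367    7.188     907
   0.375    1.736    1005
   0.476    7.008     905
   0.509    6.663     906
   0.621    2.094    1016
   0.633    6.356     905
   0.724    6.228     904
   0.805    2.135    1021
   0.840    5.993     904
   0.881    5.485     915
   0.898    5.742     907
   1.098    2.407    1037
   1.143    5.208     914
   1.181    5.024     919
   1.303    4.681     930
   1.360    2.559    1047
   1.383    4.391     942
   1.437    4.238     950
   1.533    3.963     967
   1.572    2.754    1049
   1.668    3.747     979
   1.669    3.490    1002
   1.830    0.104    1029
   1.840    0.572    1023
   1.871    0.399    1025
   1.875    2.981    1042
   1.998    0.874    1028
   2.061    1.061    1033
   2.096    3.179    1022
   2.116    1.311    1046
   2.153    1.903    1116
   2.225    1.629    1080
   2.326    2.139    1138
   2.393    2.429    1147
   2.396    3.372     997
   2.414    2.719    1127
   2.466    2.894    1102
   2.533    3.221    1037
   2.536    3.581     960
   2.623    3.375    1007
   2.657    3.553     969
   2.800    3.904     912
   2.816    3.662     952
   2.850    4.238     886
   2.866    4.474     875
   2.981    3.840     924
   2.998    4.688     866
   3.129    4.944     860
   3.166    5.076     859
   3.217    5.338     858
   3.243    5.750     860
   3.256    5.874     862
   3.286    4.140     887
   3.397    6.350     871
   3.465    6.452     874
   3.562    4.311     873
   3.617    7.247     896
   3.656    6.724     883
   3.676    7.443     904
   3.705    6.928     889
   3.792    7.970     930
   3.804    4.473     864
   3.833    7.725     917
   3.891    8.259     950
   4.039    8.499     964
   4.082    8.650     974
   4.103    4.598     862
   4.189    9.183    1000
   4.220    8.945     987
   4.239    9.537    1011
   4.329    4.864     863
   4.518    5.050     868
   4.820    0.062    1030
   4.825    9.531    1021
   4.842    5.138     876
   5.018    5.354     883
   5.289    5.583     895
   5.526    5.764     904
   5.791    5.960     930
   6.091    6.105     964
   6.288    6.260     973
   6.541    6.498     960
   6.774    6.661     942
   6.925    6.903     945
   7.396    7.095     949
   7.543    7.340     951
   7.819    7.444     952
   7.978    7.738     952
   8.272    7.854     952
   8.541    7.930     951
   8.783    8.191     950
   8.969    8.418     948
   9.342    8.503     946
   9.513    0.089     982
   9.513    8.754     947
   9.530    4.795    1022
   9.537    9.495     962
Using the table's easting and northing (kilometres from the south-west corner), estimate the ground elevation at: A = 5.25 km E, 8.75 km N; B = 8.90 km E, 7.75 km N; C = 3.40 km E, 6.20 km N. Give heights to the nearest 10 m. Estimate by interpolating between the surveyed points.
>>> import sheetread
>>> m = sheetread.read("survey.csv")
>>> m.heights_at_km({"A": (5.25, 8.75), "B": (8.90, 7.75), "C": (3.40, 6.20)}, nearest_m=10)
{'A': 990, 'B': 950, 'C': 870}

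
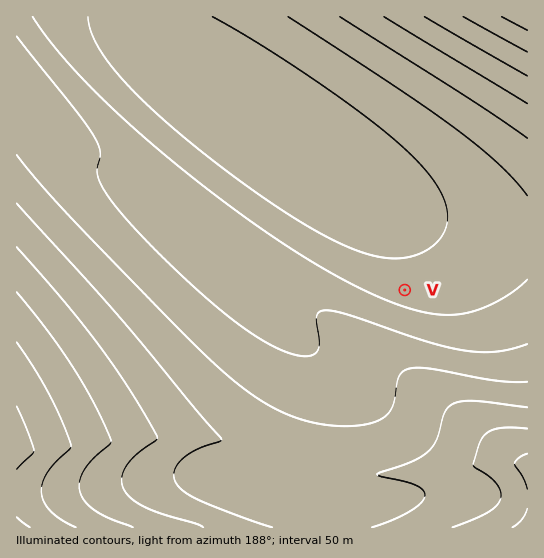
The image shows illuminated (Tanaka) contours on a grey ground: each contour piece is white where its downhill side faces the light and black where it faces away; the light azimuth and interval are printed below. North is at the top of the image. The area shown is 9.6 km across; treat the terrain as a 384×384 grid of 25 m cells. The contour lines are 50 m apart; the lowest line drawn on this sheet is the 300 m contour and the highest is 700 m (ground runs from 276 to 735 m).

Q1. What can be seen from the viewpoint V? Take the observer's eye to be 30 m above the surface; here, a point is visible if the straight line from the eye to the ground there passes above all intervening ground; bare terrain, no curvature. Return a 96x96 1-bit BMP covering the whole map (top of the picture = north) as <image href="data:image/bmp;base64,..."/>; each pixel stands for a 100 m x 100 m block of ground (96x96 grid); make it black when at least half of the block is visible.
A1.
<image width="96" height="96" href="data:image/bmp;base64,Qk2+BAAAAAAAAD4AAAAoAAAAYAAAAGAAAAABAAEAAAAAAIAEAAATCwAAEwsAAAIAAAAAAAAA////AAAAAAAAAAAAAAAAAAAAAAAAAAAAAAAAAAAAAAAAAAAAAAAAf/+AAAAAAAAAAAAH////AAAAAAAAAAA///////gAAAAAAAH///////8AAAAAAAf///////8AAAAAAH////////8AAAAAB/////////8AAAAP//////////8AAH////////////8AAD////////////8AAA////////////4AAAH///////////wAAAA///////////gAAAAD//////////AAAAAAAH////////AAAAAAAD///////+AAAAAAAA///////8AAAAAAAAf//////4AAAAAAAAP//////wAAAAAAAAH//////wAAAAAAAAB//////gAAAAAAAAB//////AAAAAAAAAA/////+AAAAAAAAAA/////+AAAAAAAAAA/////8AAAAAAAAAA/////4AAAAAAAAAA/////4AAAAAAAAAB/////4AAAAAAAAAD//////+AAAAAAAAD///////AAAAAAAAH///////gAAAAAAAP///////wAAAAAAAP///////wAAAAAAAf///////4AAAAAAA////////8AAAAAAB////////8AAAAAAD////////8AAAAAAH////////8AAAAAAP////////8AAAAAAf////////8AAAAAA/////////8AAAAAA/////////8AAAAAB/////////8AAAAAD/////////8AAAAAP/////////4AAAAAf/////////wAAAAA//////////gAAAAB/////////+AAAAAD/////////8AAAAAH/////////wAAAAAP/////////AAAAAAf//+P////+AAAAAA///4P////4AAAAAB///Af////AAAAAAD//8Af///8AAAAAAH//wA////gAAAAAAP//AB///+AAAAAAAf/8AB///wAAAAAAA//wAD//+AAAAAAAB//AAD//gAAAAAAAD/8AAH/8AAAAAAAAH/wAAH/AAAAAAAAAP/AAADgAAAAAAAAAf+AAAAAAAAAAAAAA/4AAAAAAAAAAAAAB/gAAAAAAAAAAAAAD+AAAAAAAAAAAAAAH4AAAAAAAAAAAAAAHgAAAAAAAAAAAAAAMAAAAAAAAAAAAAAAAAAAAAAAAAAAAAAAAAAAAAAAAAAAAAAAAAAAAAAAAAAAAAAAAAAAAAAAAAAAAAAAAAAAAAAAAAAAAAAAAAAAAAAAAAAAAAAAAAAAAAAAAAAAAAAAAAAAAAAAAAAAAAAAAAAAAAAAAAAAAAAAAAAAAAAAAAAAAAAAAAAAAAAAAAAAAAAAAAAAAAAAAAAAAAAAAAAAAAAAAAAAAAAAAAAAAAAAAAAAAAAAAAAAAAAAAAAAAAAAAAAAAAAAAAAAAAAAAAAAAAAAAAAAAAAAAAAAAAAAAAAAAAAAAAAAAAAAAAAAAAAAAAAAAAAAAAAAAAAAAAAAAAAAAAAAAAAAAAAAAAAAAAAAAAAAAAAAAAAAAAAAAAAAAAAAAAAAAAAAAAA="/>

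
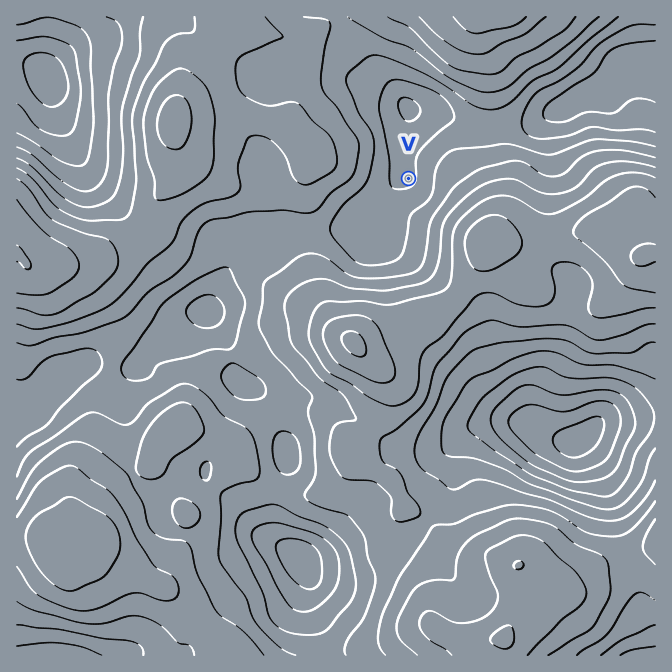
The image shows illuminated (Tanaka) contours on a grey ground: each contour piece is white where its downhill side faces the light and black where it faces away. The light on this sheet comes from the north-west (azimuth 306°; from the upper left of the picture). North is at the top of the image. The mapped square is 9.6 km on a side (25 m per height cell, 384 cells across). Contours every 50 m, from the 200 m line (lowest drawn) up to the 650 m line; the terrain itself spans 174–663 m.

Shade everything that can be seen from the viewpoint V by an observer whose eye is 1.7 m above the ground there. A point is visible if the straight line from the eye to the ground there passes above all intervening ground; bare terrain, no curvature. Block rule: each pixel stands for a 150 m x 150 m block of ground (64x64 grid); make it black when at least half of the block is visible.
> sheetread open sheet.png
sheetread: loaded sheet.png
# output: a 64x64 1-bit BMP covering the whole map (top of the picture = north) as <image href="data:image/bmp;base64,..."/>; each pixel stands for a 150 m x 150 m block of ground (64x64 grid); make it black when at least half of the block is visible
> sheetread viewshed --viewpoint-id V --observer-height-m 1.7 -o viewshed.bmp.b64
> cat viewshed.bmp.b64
<image width="64" height="64" href="data:image/bmp;base64,Qk0+AgAAAAAAAD4AAAAoAAAAQAAAAEAAAAABAAEAAAAAAAACAAATCwAAEwsAAAIAAAAAAAAA////AAAAAAAAAAAAAAAAAAAAAAAAAAAAAAAAAAAAAAAAAAAAAAAAAAAAAAAAAAAAAAAAAAAAAAAAAAAAAAAAAAAAAAAAAAAAAAAAAAAAAAAAAAAAAAAAAAAAAAAAAAAAAAAAAAAAAAAAAAAAAAAAAAAAAAAAAAAAAAAAAAAAAAAAAAAAAAAAAAAAAAAAAAAAAAAAAAAAAAAAAAAAAAAAAAAAAAAAAAAAAAAAAAAAAAAAAAAAAAAAAAAAAAAAAAAAAAAAAAAAAAAAAAAAAAAAAAAAAAAAAAAAAAAAAAAAAAAAAAAAAAAAAAAAAAAAAAAAAAAAAAAAAAAAAAAAAAAAAAAAAAAAAAAAAAAAAHAAAAAAAAAB8AAAAAAAAAH+AAAAAAAAAf/AAAAAAAAD/AAAAAAAAAfgAAAAAAAAB8AAAAAAAAAHgAAAAAAAAAeAAAAAAAAAAwAAAAAAAAADADwAAAAAAAMAfAAAAAAAA4D+AAAAAAADs/4AAAAAAAN//AAAAAAAAP/gAAAAAAAA/8AAAAAAAAD/gAAAAAAAAHwAAAAAAAAAPAAAAAAAAAAYAAAAAAAAAAgAAAAAAAAAGAAAAAAAAAAYAAAAAAAAADweAAAAAAAAP/8AAAAAAAD//wAAAAAAAf/+AAAAAAAD//4AAAAAAAf//wAAAAAAAX//wAAAAAAAf/3AAA=="/>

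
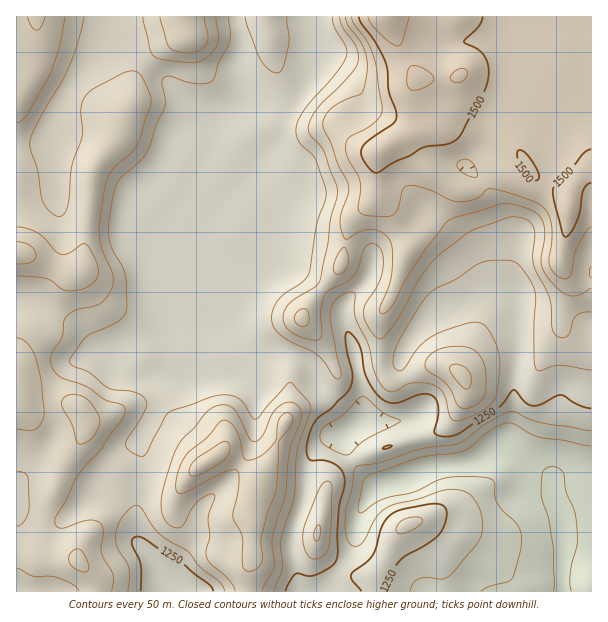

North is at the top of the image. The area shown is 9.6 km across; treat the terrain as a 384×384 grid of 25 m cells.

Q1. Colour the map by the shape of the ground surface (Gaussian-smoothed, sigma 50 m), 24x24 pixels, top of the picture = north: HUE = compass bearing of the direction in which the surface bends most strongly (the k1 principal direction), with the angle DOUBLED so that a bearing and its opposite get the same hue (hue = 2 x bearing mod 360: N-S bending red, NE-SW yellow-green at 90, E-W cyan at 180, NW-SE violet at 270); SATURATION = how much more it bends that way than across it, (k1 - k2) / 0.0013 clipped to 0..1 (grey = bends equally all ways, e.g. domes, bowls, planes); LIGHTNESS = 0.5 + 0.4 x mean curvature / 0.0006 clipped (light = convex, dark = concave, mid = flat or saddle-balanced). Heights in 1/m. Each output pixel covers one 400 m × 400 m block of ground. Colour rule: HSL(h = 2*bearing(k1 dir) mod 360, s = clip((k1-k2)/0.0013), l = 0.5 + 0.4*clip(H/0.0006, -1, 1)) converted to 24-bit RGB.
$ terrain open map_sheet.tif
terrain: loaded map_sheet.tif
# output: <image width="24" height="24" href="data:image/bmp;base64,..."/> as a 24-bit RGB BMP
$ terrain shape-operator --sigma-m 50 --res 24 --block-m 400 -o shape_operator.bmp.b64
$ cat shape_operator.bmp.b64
<image width="24" height="24" href="data:image/bmp;base64,Qk32BgAAAAAAADYAAAAoAAAAGAAAABgAAAABABgAAAAAAMAGAAATCwAAEwsAAAAAAAAAAAAAmm9MhjtgdLs5id6RtpieOC56bUBTXhYjIKoW2+uC1MxiFhpoipk5TqObroC5tqN1Y01lj5hed4thZ3p1dpqBhKKNNS+TitC4dn+tUF3B0OnAaaBLqotVXwpRgD1LXc7ei8jSxaWI0eexFQA0+/DFAMa3cS6o6XZzWnyBbZ2JnnmHY5WRfo6BgpR/PkaCc6pVa4VzR5xedcRp4qa5Zh5fXyuSptaoNp2qnVlkt8Zu3r5qABEz//LMF2l/CxVU78XY26reV7apeYaldI6jfpSogn+eX0R9hJV0dGWAz6tbHWwvolEzrU6vKz2g7c6pImdPS3eeypWE3reLBDhZ//h6zCsmAC8zUd+U0prs+bDxjHq8eaaNUnN6jFdleFqEf456W2N/2KmVZJZIS2ZvgKR7LFKF7muy+HFpBi0YiMRk59rAIEqYH9Xj89DUCQkzFzECFywHi6sqwGyAzmurjlqccm5+b2x/iYZ3aHdZZKNU24CHLJdyX6KYR0R/L4+X+dLw9cz9AMrB9qCbJrYrDbud4xuq/3n+6nPyKngUKDoFMVEAOWoeo09QglZPcGVLi3tGdaVkOXt9v4p6zouFKmVISHV5S5WAUnlK8NumCzG0/xFt/c6VCygaGzMTMJlF7V640pP/66P/38iVFU8dM0QioV5AjoFhlJ1xmcOuRTicndCzjKHmz57uNmKhUqqeS4y23+zLlBSoD4az/s3NnBT/R8ChFSVEtZsEHEQPUB1A/8jElqDRBEGTksmbaY+2jI+tsbeBKcbXgtioeC5DjlY1n09xf4RZRWw1hpAdkiwzMGpN8uktXxdT9deeGgBb1/TavT3eGT5Y3vvPsrbQBgaO07adT2Z0jYdeycSaaXEoTVMgglVSh21wkn1zcm+EdXWCgol4eIaBWoSCyHc0exdJnP2ONwB2hvJMOhrWzdb2weXUvnqcJx2EzFxypluTdKqltoV3w3G4UFCYZnNIVYBQc5FuenKBeYODeoR+i2iFkTFrwSAXpv+5SgaGpwU6yfFUEV9NYKdDrHRetW1pYTiEcEChxKyZXpammmpYpDo8jUhNk6OCYr2nWmeLfXZ+f4J8eX56X2yELSbI2dvy6tmhDgIxq77n9dnOJXFwPnZFa4NKqHBcbFWLPkaI1qdyck0+YFcsn3RUtpGLbr9+TrKrW1B8fX+Cf3+Bf36AboGANI10OaZC/3udapEIAGxI/8O8qUarSHB0ZodjdIVhe1RcSh5K76wrVeDgh9PXO8fjwaPNrt/LdTKnalqDgX+Af31/gH19fn97anxwQmNQbjeJ+dfSATRc5nwh56qSP250aYBtc3B5alWGMg+37vfUImaUw73cTzidxJFUxdI7WC9kenB9gX18f3x+hXuDfoWAdXmBXGWBQFp5/cx6YBRQFLY456iZqWG6XYF7ZnZtWX6EGD5g/92vSB6Vn4w8ckJmwW1K589TMTtrhXp/eIB+gYN+eIKDiH+CeHd+Y3aBME+I6J+w22/FadaSSYZjukNdl0tEZH9LW040EiEd0Pl0QyDwjJ9oVVR3tUdY8NSGJzxZcYN8h3yFe3qDd4N3doOCiXqHcYN/LzdXcogz4qWGlLqCfzhrZUydtcPkp2jdgz7JcsfgZem45yGSmamEUU6AUWmx96eZOm9nOYVidoSIdn2Ci36CcoF8cnSEjHB8RiJhqJhrw9Njoo1CS4mqedWoc1Q5o0Segoa3jbypUHSFwG+Yj6VPXll3TIF41nV61qW2OpukVXKAg32JdXaKkXmFZ3l4ljqDOzN9e9qvsb7p8MTuX0y0pV5DSp+RTY2Ad6qCmoZtY2p5dpxucNU/QWh2ZGh/iJly1LacolJ7QWZ1colwan15fXWNkXWaIVWoyLbnhc6UMmBMvTokzGVZi4auoXKXVISUeI9xiHV0d3t+cYhs3a2hJWlsVoSSeKChv5qczJ/SVzCShWtVW5FXX3t7h3ljOJZpJpV23pChYix0wGBJusaCdHtiqphoU4iAb32BhXp7gn57eoF8wYiDYFq3M3l1YYBklKNowyEeUyQikbpJR7WFZESBr69vYqR7LGpdRok/qxqTrcpwtsufZW3K2bnbYXWzXmGCg3t+iIeCeH6Fm4BvvaWEP2KBYH92fXhhtTGk34vSuOezKLuyIyNp0NiTVZSZWWB8LxUnZi8WtPJtVcJIXF9CjKQ5p0Vec2V/f4aDg4qDfXeDn3JtvrqHTlqHYGyCbmeAYkaGsMeQyN6XXjefNhp7yuacV0+AUzp9kwDHu+jr1PPKWneIbk+FprR3V5WIbXiCfYV5g4B4f3p9"/>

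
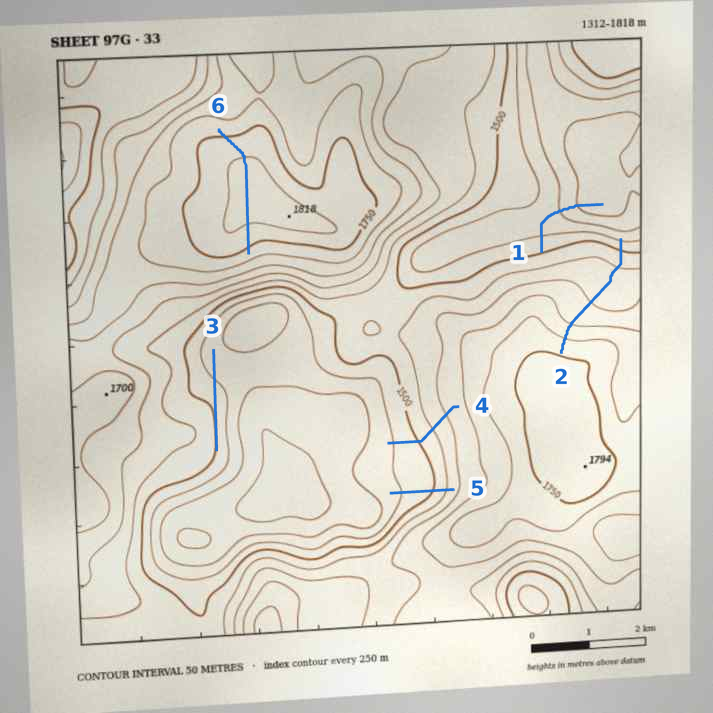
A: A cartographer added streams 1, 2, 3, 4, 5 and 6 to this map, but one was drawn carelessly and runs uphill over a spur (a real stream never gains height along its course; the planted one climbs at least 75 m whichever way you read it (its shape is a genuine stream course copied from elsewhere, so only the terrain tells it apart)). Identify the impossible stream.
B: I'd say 6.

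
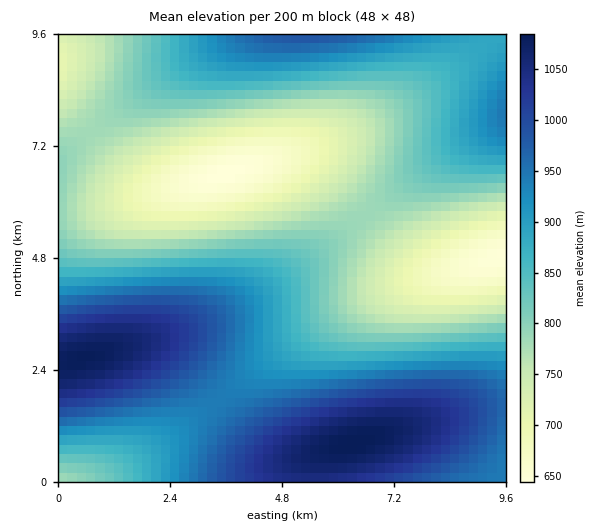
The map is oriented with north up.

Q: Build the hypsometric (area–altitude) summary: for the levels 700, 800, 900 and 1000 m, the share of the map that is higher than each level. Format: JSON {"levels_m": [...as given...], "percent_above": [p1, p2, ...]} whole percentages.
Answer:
{"levels_m": [700, 800, 900, 1000], "percent_above": [91, 63, 38, 14]}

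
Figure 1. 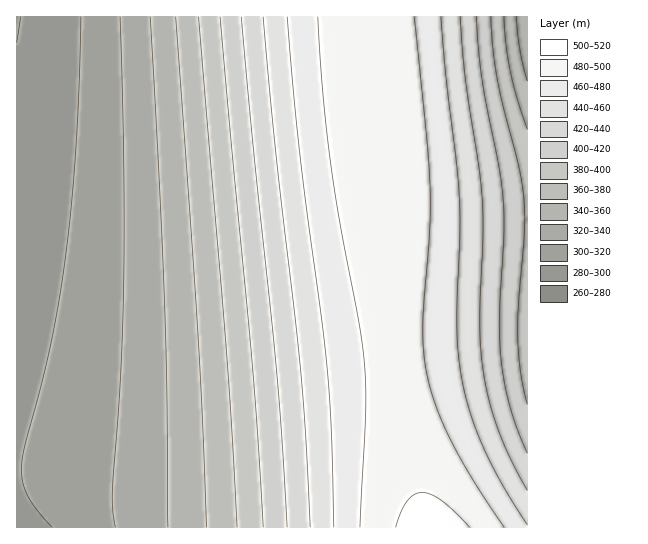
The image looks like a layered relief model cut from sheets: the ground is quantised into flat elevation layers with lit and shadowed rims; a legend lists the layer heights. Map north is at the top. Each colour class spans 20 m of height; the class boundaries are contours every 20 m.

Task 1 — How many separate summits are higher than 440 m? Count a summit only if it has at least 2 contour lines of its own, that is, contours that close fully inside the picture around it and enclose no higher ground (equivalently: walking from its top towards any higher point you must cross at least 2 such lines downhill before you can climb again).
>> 0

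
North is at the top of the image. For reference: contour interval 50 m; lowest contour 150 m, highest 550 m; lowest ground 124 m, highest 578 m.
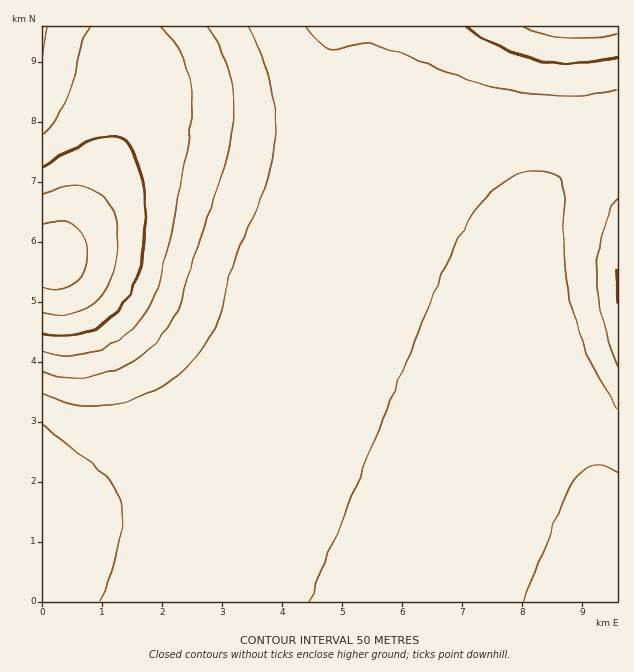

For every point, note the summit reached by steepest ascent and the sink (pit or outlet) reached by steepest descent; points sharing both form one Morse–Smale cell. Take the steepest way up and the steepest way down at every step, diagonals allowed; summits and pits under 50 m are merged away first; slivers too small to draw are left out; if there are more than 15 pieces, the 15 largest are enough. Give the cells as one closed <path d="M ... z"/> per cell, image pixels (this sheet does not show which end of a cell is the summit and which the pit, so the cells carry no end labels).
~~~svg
<path d="M280 346l-16 33-22 33-34 36-21 16-29 18-43 18-39 8-34 0 1 94 575-1 0-84-18-22-19-19-16-12-33-16z"/><path d="M617 26l-285 0 10 59-2 62-10 46-8 20-24 46-4 41-6 24-8 18 1 5 264 107 36 22 27 28 1-2-24-34-21-39-24-63-12-57-2-62 10-39 12-21 33-31 21-12 16-5z"/><path d="M331 26l-206 0-1 14 5 26 0 34-6 26-12 31-21 42-38 57 228 90 14-46 4-41 24-46 8-20 10-46 2-62-4-34z"/><path d="M53 257l-11 1 0 249 34 1 39-8 28-10 26-14 30-21 33-32 18-23 14-21 15-33-77-32z"/><path d="M617 140l-15 4-21 12-33 31-12 21-10 39 0 47 4 25 6 30 14 48 29 60 38 58z"/><path d="M124 26l-82 1 1 230 9 0 23-32 15-26 30-64 9-35 0-34z"/>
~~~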